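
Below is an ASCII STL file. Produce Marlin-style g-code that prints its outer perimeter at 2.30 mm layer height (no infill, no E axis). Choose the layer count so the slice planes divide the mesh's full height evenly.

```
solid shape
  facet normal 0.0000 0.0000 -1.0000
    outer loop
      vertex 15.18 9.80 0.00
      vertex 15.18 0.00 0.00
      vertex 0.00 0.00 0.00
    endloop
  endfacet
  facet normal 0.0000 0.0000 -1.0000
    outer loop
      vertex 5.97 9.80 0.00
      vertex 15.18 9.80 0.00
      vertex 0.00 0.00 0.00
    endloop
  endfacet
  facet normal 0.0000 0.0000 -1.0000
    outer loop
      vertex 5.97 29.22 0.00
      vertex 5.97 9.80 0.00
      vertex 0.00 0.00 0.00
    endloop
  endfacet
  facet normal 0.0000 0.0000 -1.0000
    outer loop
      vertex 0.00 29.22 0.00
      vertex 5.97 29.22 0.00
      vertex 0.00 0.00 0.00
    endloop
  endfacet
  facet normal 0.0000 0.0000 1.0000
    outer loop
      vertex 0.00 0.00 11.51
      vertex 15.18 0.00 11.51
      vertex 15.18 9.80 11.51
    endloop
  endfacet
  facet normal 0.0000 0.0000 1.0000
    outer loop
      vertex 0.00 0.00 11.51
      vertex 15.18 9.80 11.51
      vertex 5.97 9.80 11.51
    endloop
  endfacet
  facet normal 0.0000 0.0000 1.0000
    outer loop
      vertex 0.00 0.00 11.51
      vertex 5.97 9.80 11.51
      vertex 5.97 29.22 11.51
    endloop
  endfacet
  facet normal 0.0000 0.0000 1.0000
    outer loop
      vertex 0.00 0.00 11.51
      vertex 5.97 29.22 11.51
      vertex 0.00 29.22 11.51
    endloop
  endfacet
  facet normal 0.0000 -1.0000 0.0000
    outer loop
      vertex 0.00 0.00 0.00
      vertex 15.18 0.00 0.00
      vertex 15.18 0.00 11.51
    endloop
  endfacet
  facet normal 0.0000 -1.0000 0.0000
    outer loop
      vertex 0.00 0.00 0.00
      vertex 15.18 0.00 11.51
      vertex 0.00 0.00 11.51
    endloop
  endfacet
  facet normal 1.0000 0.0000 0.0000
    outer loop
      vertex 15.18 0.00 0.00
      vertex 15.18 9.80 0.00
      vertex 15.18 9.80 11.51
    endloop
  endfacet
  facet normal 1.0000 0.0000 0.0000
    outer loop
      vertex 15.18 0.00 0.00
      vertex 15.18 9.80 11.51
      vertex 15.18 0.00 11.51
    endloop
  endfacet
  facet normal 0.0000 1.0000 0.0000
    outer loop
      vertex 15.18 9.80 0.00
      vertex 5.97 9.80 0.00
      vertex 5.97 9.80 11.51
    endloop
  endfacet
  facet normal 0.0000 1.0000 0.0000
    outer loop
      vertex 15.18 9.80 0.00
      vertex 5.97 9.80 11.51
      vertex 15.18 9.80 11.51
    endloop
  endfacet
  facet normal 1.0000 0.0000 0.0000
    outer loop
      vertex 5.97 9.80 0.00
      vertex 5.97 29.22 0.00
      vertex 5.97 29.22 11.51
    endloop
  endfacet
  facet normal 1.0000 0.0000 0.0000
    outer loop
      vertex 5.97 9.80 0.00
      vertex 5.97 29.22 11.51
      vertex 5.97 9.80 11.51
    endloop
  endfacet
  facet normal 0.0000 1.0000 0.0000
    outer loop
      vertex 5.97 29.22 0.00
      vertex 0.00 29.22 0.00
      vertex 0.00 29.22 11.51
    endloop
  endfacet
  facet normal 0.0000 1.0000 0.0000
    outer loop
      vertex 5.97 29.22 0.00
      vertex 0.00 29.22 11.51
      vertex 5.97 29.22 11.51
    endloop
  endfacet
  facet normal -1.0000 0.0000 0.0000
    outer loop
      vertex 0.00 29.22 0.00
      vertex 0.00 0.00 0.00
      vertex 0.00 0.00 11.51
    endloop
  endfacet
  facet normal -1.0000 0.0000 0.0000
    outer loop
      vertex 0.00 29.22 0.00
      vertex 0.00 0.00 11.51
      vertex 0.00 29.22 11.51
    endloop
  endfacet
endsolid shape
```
; perimeter-only toolpath
G21 ; units = mm
G90 ; absolute positioning
G28 ; home
; layer 1
G0 Z2.30
G0 X0.00 Y0.00
G1 X15.18 Y0.00
G1 X15.18 Y9.80
G1 X5.97 Y9.80
G1 X5.97 Y29.22
G1 X0.00 Y29.22
G1 X0.00 Y0.00
; layer 2
G0 Z4.60
G0 X0.00 Y0.00
G1 X15.18 Y0.00
G1 X15.18 Y9.80
G1 X5.97 Y9.80
G1 X5.97 Y29.22
G1 X0.00 Y29.22
G1 X0.00 Y0.00
; layer 3
G0 Z6.91
G0 X0.00 Y0.00
G1 X15.18 Y0.00
G1 X15.18 Y9.80
G1 X5.97 Y9.80
G1 X5.97 Y29.22
G1 X0.00 Y29.22
G1 X0.00 Y0.00
; layer 4
G0 Z9.21
G0 X0.00 Y0.00
G1 X15.18 Y0.00
G1 X15.18 Y9.80
G1 X5.97 Y9.80
G1 X5.97 Y29.22
G1 X0.00 Y29.22
G1 X0.00 Y0.00
; layer 5
G0 Z11.51
G0 X0.00 Y0.00
G1 X15.18 Y0.00
G1 X15.18 Y9.80
G1 X5.97 Y9.80
G1 X5.97 Y29.22
G1 X0.00 Y29.22
G1 X0.00 Y0.00
M2 ; end

The solid is an L-shaped prism: outer 15.2 × 29.2 mm, arm thicknesses ≈ 9.8 mm (horizontal) and 5.97 mm (vertical), extruded 11.5 mm in z. Slicing at Δz = 2.30 mm — 5 equal slices spanning the solid's height, so layer i sits at z = i·h/5 — gives 5 non-empty perimeters. Each is a 6-segment closed polygon; G0 lifts to the layer z and rapids to the start vertex, then G1 traces the edges.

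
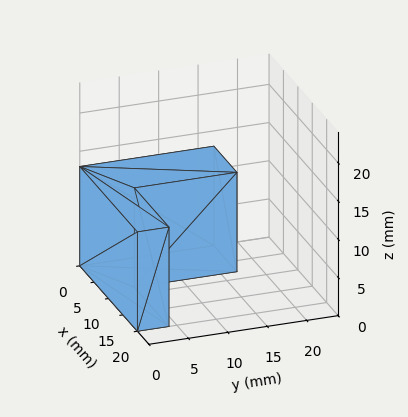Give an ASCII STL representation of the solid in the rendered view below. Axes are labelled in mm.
Reading the render: the shape is an L-shaped prism: outer 20 × 17 mm, arm thicknesses ≈ 4 mm (horizontal) and 8 mm (vertical), extruded 13 mm in z (dimensions read to the nearest mm from the axis ticks). For the STL, each face is triangulated and given an outward normal.

solid part
  facet normal 0.0000 0.0000 -1.0000
    outer loop
      vertex 20.0 4.0 0.0
      vertex 20.0 0.0 0.0
      vertex 0.0 0.0 0.0
    endloop
  endfacet
  facet normal 0.0000 0.0000 -1.0000
    outer loop
      vertex 8.0 4.0 0.0
      vertex 20.0 4.0 0.0
      vertex 0.0 0.0 0.0
    endloop
  endfacet
  facet normal 0.0000 0.0000 -1.0000
    outer loop
      vertex 8.0 17.0 0.0
      vertex 8.0 4.0 0.0
      vertex 0.0 0.0 0.0
    endloop
  endfacet
  facet normal 0.0000 0.0000 -1.0000
    outer loop
      vertex 0.0 17.0 0.0
      vertex 8.0 17.0 0.0
      vertex 0.0 0.0 0.0
    endloop
  endfacet
  facet normal 0.0000 0.0000 1.0000
    outer loop
      vertex 0.0 0.0 13.0
      vertex 20.0 0.0 13.0
      vertex 20.0 4.0 13.0
    endloop
  endfacet
  facet normal 0.0000 0.0000 1.0000
    outer loop
      vertex 0.0 0.0 13.0
      vertex 20.0 4.0 13.0
      vertex 8.0 4.0 13.0
    endloop
  endfacet
  facet normal 0.0000 0.0000 1.0000
    outer loop
      vertex 0.0 0.0 13.0
      vertex 8.0 4.0 13.0
      vertex 8.0 17.0 13.0
    endloop
  endfacet
  facet normal 0.0000 0.0000 1.0000
    outer loop
      vertex 0.0 0.0 13.0
      vertex 8.0 17.0 13.0
      vertex 0.0 17.0 13.0
    endloop
  endfacet
  facet normal 0.0000 -1.0000 0.0000
    outer loop
      vertex 0.0 0.0 0.0
      vertex 20.0 0.0 0.0
      vertex 20.0 0.0 13.0
    endloop
  endfacet
  facet normal 0.0000 -1.0000 0.0000
    outer loop
      vertex 0.0 0.0 0.0
      vertex 20.0 0.0 13.0
      vertex 0.0 0.0 13.0
    endloop
  endfacet
  facet normal 1.0000 0.0000 0.0000
    outer loop
      vertex 20.0 0.0 0.0
      vertex 20.0 4.0 0.0
      vertex 20.0 4.0 13.0
    endloop
  endfacet
  facet normal 1.0000 0.0000 0.0000
    outer loop
      vertex 20.0 0.0 0.0
      vertex 20.0 4.0 13.0
      vertex 20.0 0.0 13.0
    endloop
  endfacet
  facet normal 0.0000 1.0000 0.0000
    outer loop
      vertex 20.0 4.0 0.0
      vertex 8.0 4.0 0.0
      vertex 8.0 4.0 13.0
    endloop
  endfacet
  facet normal 0.0000 1.0000 0.0000
    outer loop
      vertex 20.0 4.0 0.0
      vertex 8.0 4.0 13.0
      vertex 20.0 4.0 13.0
    endloop
  endfacet
  facet normal 1.0000 0.0000 0.0000
    outer loop
      vertex 8.0 4.0 0.0
      vertex 8.0 17.0 0.0
      vertex 8.0 17.0 13.0
    endloop
  endfacet
  facet normal 1.0000 0.0000 0.0000
    outer loop
      vertex 8.0 4.0 0.0
      vertex 8.0 17.0 13.0
      vertex 8.0 4.0 13.0
    endloop
  endfacet
  facet normal 0.0000 1.0000 0.0000
    outer loop
      vertex 8.0 17.0 0.0
      vertex 0.0 17.0 0.0
      vertex 0.0 17.0 13.0
    endloop
  endfacet
  facet normal 0.0000 1.0000 0.0000
    outer loop
      vertex 8.0 17.0 0.0
      vertex 0.0 17.0 13.0
      vertex 8.0 17.0 13.0
    endloop
  endfacet
  facet normal -1.0000 0.0000 0.0000
    outer loop
      vertex 0.0 17.0 0.0
      vertex 0.0 0.0 0.0
      vertex 0.0 0.0 13.0
    endloop
  endfacet
  facet normal -1.0000 0.0000 0.0000
    outer loop
      vertex 0.0 17.0 0.0
      vertex 0.0 0.0 13.0
      vertex 0.0 17.0 13.0
    endloop
  endfacet
endsolid part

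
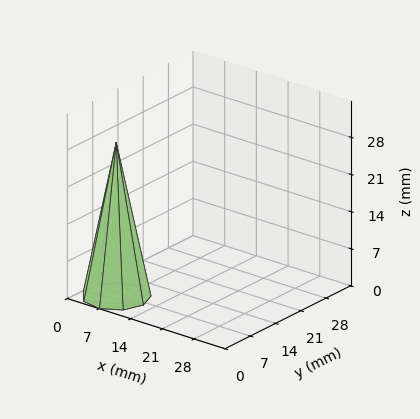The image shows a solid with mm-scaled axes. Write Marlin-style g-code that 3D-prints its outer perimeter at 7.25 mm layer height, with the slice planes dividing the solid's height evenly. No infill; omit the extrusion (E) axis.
Reading the render: the shape is a regular 9-sided pyramid, base circumscribed radius ≈ 6 mm, apex at z ≈ 29 mm (dimensions read to the nearest mm from the axis ticks). For the g-code, the solid's height is divided into equal slices at the stated Δz and each level perimeter traced with G1 moves after a G0 lift.

; perimeter-only toolpath
G21 ; units = mm
G90 ; absolute positioning
G28 ; home
; layer 1
G0 Z7.25
G0 X10.50 Y6.00
G1 X9.45 Y8.89
G1 X6.78 Y10.43
G1 X3.75 Y9.90
G1 X1.77 Y7.54
G1 X1.77 Y4.46
G1 X3.75 Y2.10
G1 X6.78 Y1.57
G1 X9.45 Y3.10
G1 X10.50 Y6.00
; layer 2
G0 Z14.50
G0 X9.00 Y6.00
G1 X8.30 Y7.93
G1 X6.52 Y8.96
G1 X4.50 Y8.60
G1 X3.18 Y7.03
G1 X3.18 Y4.97
G1 X4.50 Y3.40
G1 X6.52 Y3.04
G1 X8.30 Y4.07
G1 X9.00 Y6.00
; layer 3
G0 Z21.75
G0 X7.50 Y6.00
G1 X7.15 Y6.96
G1 X6.26 Y7.48
G1 X5.25 Y7.30
G1 X4.59 Y6.51
G1 X4.59 Y5.49
G1 X5.25 Y4.70
G1 X6.26 Y4.52
G1 X7.15 Y5.04
G1 X7.50 Y6.00
M2 ; end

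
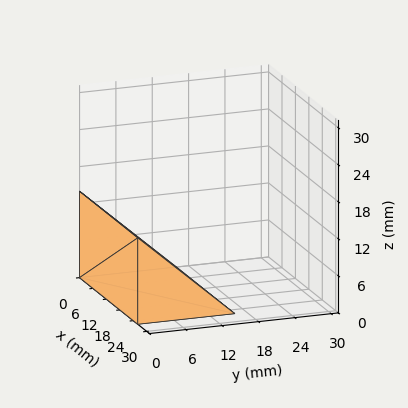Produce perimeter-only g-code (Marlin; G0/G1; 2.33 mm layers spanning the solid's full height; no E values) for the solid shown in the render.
Reading the render: the shape is a wedge (ramp): 26 × 16 mm base, rising to 14 mm along the y=0 edge and sloping linearly to z=0 at y=16 (dimensions read to the nearest mm from the axis ticks). For the g-code, the solid's height is divided into equal slices at the stated Δz and each level perimeter traced with G1 moves after a G0 lift.

; perimeter-only toolpath
G21 ; units = mm
G90 ; absolute positioning
G28 ; home
; layer 1
G0 Z2.33
G0 X0.00 Y0.00
G1 X26.00 Y0.00
G1 X26.00 Y13.33
G1 X0.00 Y13.33
G1 X0.00 Y0.00
; layer 2
G0 Z4.67
G0 X0.00 Y0.00
G1 X26.00 Y0.00
G1 X26.00 Y10.67
G1 X0.00 Y10.67
G1 X0.00 Y0.00
; layer 3
G0 Z7.00
G0 X0.00 Y0.00
G1 X26.00 Y0.00
G1 X26.00 Y8.00
G1 X0.00 Y8.00
G1 X0.00 Y0.00
; layer 4
G0 Z9.33
G0 X0.00 Y0.00
G1 X26.00 Y0.00
G1 X26.00 Y5.33
G1 X0.00 Y5.33
G1 X0.00 Y0.00
; layer 5
G0 Z11.67
G0 X0.00 Y0.00
G1 X26.00 Y0.00
G1 X26.00 Y2.67
G1 X0.00 Y2.67
G1 X0.00 Y0.00
M2 ; end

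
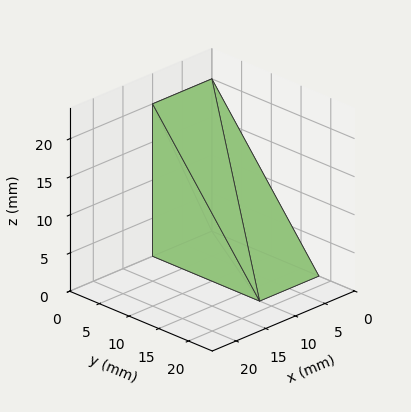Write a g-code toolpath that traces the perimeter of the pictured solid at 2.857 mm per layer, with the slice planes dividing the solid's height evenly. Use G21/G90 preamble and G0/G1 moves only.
Reading the render: the shape is a wedge (ramp): 10 × 18 mm base, rising to 20 mm along the y=0 edge and sloping linearly to z=0 at y=18 (dimensions read to the nearest mm from the axis ticks). For the g-code, the solid's height is divided into equal slices at the stated Δz and each level perimeter traced with G1 moves after a G0 lift.

; perimeter-only toolpath
G21 ; units = mm
G90 ; absolute positioning
G28 ; home
; layer 1
G0 Z2.857
G0 X0.000 Y0.000
G1 X10.000 Y0.000
G1 X10.000 Y15.429
G1 X0.000 Y15.429
G1 X0.000 Y0.000
; layer 2
G0 Z5.714
G0 X0.000 Y0.000
G1 X10.000 Y0.000
G1 X10.000 Y12.857
G1 X0.000 Y12.857
G1 X0.000 Y0.000
; layer 3
G0 Z8.571
G0 X0.000 Y0.000
G1 X10.000 Y0.000
G1 X10.000 Y10.286
G1 X0.000 Y10.286
G1 X0.000 Y0.000
; layer 4
G0 Z11.429
G0 X0.000 Y0.000
G1 X10.000 Y0.000
G1 X10.000 Y7.714
G1 X0.000 Y7.714
G1 X0.000 Y0.000
; layer 5
G0 Z14.286
G0 X0.000 Y0.000
G1 X10.000 Y0.000
G1 X10.000 Y5.143
G1 X0.000 Y5.143
G1 X0.000 Y0.000
; layer 6
G0 Z17.143
G0 X0.000 Y0.000
G1 X10.000 Y0.000
G1 X10.000 Y2.571
G1 X0.000 Y2.571
G1 X0.000 Y0.000
M2 ; end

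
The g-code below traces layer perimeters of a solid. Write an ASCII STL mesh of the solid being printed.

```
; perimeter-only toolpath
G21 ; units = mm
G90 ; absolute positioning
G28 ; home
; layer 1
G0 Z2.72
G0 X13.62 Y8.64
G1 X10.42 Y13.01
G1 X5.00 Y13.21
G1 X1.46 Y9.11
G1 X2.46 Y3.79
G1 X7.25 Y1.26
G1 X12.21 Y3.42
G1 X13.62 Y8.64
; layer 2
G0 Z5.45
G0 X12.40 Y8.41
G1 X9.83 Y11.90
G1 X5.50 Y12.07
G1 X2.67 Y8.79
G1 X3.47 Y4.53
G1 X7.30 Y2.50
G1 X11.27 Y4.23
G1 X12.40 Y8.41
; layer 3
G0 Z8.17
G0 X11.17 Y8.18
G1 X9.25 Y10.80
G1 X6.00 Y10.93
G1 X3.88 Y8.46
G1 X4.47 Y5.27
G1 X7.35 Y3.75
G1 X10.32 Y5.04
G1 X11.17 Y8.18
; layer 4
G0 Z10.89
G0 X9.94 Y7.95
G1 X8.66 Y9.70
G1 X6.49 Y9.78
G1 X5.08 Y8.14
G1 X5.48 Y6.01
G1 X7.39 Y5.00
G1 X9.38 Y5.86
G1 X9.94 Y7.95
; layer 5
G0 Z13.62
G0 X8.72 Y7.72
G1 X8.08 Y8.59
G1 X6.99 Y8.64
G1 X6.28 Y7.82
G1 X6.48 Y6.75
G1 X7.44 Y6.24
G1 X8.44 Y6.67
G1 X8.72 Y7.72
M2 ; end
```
solid part
  facet normal 0.0000 0.0000 -1.0000
    outer loop
      vertex 4.50 14.36 0.00
      vertex 11.00 14.11 0.00
      vertex 14.85 8.87 0.00
    endloop
  endfacet
  facet normal 0.0000 0.0000 -1.0000
    outer loop
      vertex 0.26 9.44 0.00
      vertex 4.50 14.36 0.00
      vertex 14.85 8.87 0.00
    endloop
  endfacet
  facet normal 0.0000 0.0000 -1.0000
    outer loop
      vertex 1.46 3.05 0.00
      vertex 0.26 9.44 0.00
      vertex 14.85 8.87 0.00
    endloop
  endfacet
  facet normal 0.0000 0.0000 -1.0000
    outer loop
      vertex 7.20 0.01 0.00
      vertex 1.46 3.05 0.00
      vertex 14.85 8.87 0.00
    endloop
  endfacet
  facet normal 0.0000 0.0000 -1.0000
    outer loop
      vertex 13.16 2.60 0.00
      vertex 7.20 0.01 0.00
      vertex 14.85 8.87 0.00
    endloop
  endfacet
  facet normal 0.7448 0.5473 0.3817
    outer loop
      vertex 14.85 8.87 0.00
      vertex 11.00 14.11 0.00
      vertex 7.49 7.49 16.34
    endloop
  endfacet
  facet normal 0.0355 0.9236 0.3818
    outer loop
      vertex 11.00 14.11 0.00
      vertex 4.50 14.36 0.00
      vertex 7.49 7.49 16.34
    endloop
  endfacet
  facet normal -0.7001 0.6034 0.3818
    outer loop
      vertex 4.50 14.36 0.00
      vertex 0.26 9.44 0.00
      vertex 7.49 7.49 16.34
    endloop
  endfacet
  facet normal -0.9084 -0.1706 0.3816
    outer loop
      vertex 0.26 9.44 0.00
      vertex 1.46 3.05 0.00
      vertex 7.49 7.49 16.34
    endloop
  endfacet
  facet normal -0.4326 -0.8168 0.3816
    outer loop
      vertex 1.46 3.05 0.00
      vertex 7.20 0.01 0.00
      vertex 7.49 7.49 16.34
    endloop
  endfacet
  facet normal 0.3684 -0.8478 0.3815
    outer loop
      vertex 7.20 0.01 0.00
      vertex 13.16 2.60 0.00
      vertex 7.49 7.49 16.34
    endloop
  endfacet
  facet normal 0.8924 -0.2405 0.3817
    outer loop
      vertex 13.16 2.60 0.00
      vertex 14.85 8.87 0.00
      vertex 7.49 7.49 16.34
    endloop
  endfacet
endsolid part

The G0 Z moves step by Δz≈2.72 mm. The G1 loops shrink linearly with z, so the solid tapers from its base footprint up to z≈16.3. Closing with a flat bottom cap and the tapered top and triangulating gives 12 facets — a regular 7-sided pyramid, base circumscribed radius ≈ 7.49 mm, apex at z ≈ 16.3 mm.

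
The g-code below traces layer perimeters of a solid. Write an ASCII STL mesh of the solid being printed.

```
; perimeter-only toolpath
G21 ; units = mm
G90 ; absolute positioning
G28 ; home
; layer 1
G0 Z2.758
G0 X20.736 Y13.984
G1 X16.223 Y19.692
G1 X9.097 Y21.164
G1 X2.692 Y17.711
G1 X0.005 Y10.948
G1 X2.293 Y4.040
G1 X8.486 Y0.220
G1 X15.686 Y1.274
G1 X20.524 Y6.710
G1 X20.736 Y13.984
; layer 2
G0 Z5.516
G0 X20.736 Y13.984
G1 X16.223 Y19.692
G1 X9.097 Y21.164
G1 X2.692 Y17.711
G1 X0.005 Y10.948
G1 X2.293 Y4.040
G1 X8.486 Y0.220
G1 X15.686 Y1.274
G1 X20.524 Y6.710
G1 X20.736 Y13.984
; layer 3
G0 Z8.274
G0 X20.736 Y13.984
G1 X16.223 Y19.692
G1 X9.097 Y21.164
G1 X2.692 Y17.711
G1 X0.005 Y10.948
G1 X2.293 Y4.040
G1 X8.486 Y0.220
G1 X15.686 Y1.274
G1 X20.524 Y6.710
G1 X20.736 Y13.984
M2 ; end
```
solid part
  facet normal 0.0000 0.0000 -1.0000
    outer loop
      vertex 9.097 21.164 0.000
      vertex 16.223 19.692 0.000
      vertex 20.736 13.984 0.000
    endloop
  endfacet
  facet normal 0.0000 0.0000 -1.0000
    outer loop
      vertex 2.692 17.711 0.000
      vertex 9.097 21.164 0.000
      vertex 20.736 13.984 0.000
    endloop
  endfacet
  facet normal 0.0000 0.0000 -1.0000
    outer loop
      vertex 0.005 10.948 0.000
      vertex 2.692 17.711 0.000
      vertex 20.736 13.984 0.000
    endloop
  endfacet
  facet normal 0.0000 0.0000 -1.0000
    outer loop
      vertex 2.293 4.040 0.000
      vertex 0.005 10.948 0.000
      vertex 20.736 13.984 0.000
    endloop
  endfacet
  facet normal 0.0000 0.0000 -1.0000
    outer loop
      vertex 8.486 0.220 0.000
      vertex 2.293 4.040 0.000
      vertex 20.736 13.984 0.000
    endloop
  endfacet
  facet normal 0.0000 0.0000 -1.0000
    outer loop
      vertex 15.686 1.274 0.000
      vertex 8.486 0.220 0.000
      vertex 20.736 13.984 0.000
    endloop
  endfacet
  facet normal 0.0000 0.0000 -1.0000
    outer loop
      vertex 20.524 6.710 0.000
      vertex 15.686 1.274 0.000
      vertex 20.736 13.984 0.000
    endloop
  endfacet
  facet normal 0.0000 0.0000 1.0000
    outer loop
      vertex 20.736 13.984 8.274
      vertex 16.223 19.692 8.274
      vertex 9.097 21.164 8.274
    endloop
  endfacet
  facet normal 0.0000 0.0000 1.0000
    outer loop
      vertex 20.736 13.984 8.274
      vertex 9.097 21.164 8.274
      vertex 2.692 17.711 8.274
    endloop
  endfacet
  facet normal 0.0000 0.0000 1.0000
    outer loop
      vertex 20.736 13.984 8.274
      vertex 2.692 17.711 8.274
      vertex 0.005 10.948 8.274
    endloop
  endfacet
  facet normal 0.0000 0.0000 1.0000
    outer loop
      vertex 20.736 13.984 8.274
      vertex 0.005 10.948 8.274
      vertex 2.293 4.040 8.274
    endloop
  endfacet
  facet normal 0.0000 0.0000 1.0000
    outer loop
      vertex 20.736 13.984 8.274
      vertex 2.293 4.040 8.274
      vertex 8.486 0.220 8.274
    endloop
  endfacet
  facet normal 0.0000 0.0000 1.0000
    outer loop
      vertex 20.736 13.984 8.274
      vertex 8.486 0.220 8.274
      vertex 15.686 1.274 8.274
    endloop
  endfacet
  facet normal 0.0000 0.0000 1.0000
    outer loop
      vertex 20.736 13.984 8.274
      vertex 15.686 1.274 8.274
      vertex 20.524 6.710 8.274
    endloop
  endfacet
  facet normal 0.7844 0.6202 0.0000
    outer loop
      vertex 20.736 13.984 0.000
      vertex 16.223 19.692 0.000
      vertex 16.223 19.692 8.274
    endloop
  endfacet
  facet normal 0.7844 0.6202 0.0000
    outer loop
      vertex 20.736 13.984 0.000
      vertex 16.223 19.692 8.274
      vertex 20.736 13.984 8.274
    endloop
  endfacet
  facet normal 0.2023 0.9793 0.0000
    outer loop
      vertex 16.223 19.692 0.000
      vertex 9.097 21.164 0.000
      vertex 9.097 21.164 8.274
    endloop
  endfacet
  facet normal 0.2023 0.9793 0.0000
    outer loop
      vertex 16.223 19.692 0.000
      vertex 9.097 21.164 8.274
      vertex 16.223 19.692 8.274
    endloop
  endfacet
  facet normal -0.4745 0.8802 0.0000
    outer loop
      vertex 9.097 21.164 0.000
      vertex 2.692 17.711 0.000
      vertex 2.692 17.711 8.274
    endloop
  endfacet
  facet normal -0.4745 0.8802 0.0000
    outer loop
      vertex 9.097 21.164 0.000
      vertex 2.692 17.711 8.274
      vertex 9.097 21.164 8.274
    endloop
  endfacet
  facet normal -0.9293 0.3692 0.0000
    outer loop
      vertex 2.692 17.711 0.000
      vertex 0.005 10.948 0.000
      vertex 0.005 10.948 8.274
    endloop
  endfacet
  facet normal -0.9293 0.3692 0.0000
    outer loop
      vertex 2.692 17.711 0.000
      vertex 0.005 10.948 8.274
      vertex 2.692 17.711 8.274
    endloop
  endfacet
  facet normal -0.9493 -0.3144 0.0000
    outer loop
      vertex 0.005 10.948 0.000
      vertex 2.293 4.040 0.000
      vertex 2.293 4.040 8.274
    endloop
  endfacet
  facet normal -0.9493 -0.3144 0.0000
    outer loop
      vertex 0.005 10.948 0.000
      vertex 2.293 4.040 8.274
      vertex 0.005 10.948 8.274
    endloop
  endfacet
  facet normal -0.5250 -0.8511 0.0000
    outer loop
      vertex 2.293 4.040 0.000
      vertex 8.486 0.220 0.000
      vertex 8.486 0.220 8.274
    endloop
  endfacet
  facet normal -0.5250 -0.8511 0.0000
    outer loop
      vertex 2.293 4.040 0.000
      vertex 8.486 0.220 8.274
      vertex 2.293 4.040 8.274
    endloop
  endfacet
  facet normal 0.1448 -0.9895 0.0000
    outer loop
      vertex 8.486 0.220 0.000
      vertex 15.686 1.274 0.000
      vertex 15.686 1.274 8.274
    endloop
  endfacet
  facet normal 0.1448 -0.9895 0.0000
    outer loop
      vertex 8.486 0.220 0.000
      vertex 15.686 1.274 8.274
      vertex 8.486 0.220 8.274
    endloop
  endfacet
  facet normal 0.7470 -0.6648 0.0000
    outer loop
      vertex 15.686 1.274 0.000
      vertex 20.524 6.710 0.000
      vertex 20.524 6.710 8.274
    endloop
  endfacet
  facet normal 0.7470 -0.6648 0.0000
    outer loop
      vertex 15.686 1.274 0.000
      vertex 20.524 6.710 8.274
      vertex 15.686 1.274 8.274
    endloop
  endfacet
  facet normal 0.9996 -0.0291 0.0000
    outer loop
      vertex 20.524 6.710 0.000
      vertex 20.736 13.984 0.000
      vertex 20.736 13.984 8.274
    endloop
  endfacet
  facet normal 0.9996 -0.0291 0.0000
    outer loop
      vertex 20.524 6.710 0.000
      vertex 20.736 13.984 8.274
      vertex 20.524 6.710 8.274
    endloop
  endfacet
endsolid part

The G0 Z moves step by Δz≈2.758 mm. Every layer's G1 loop is the same polygon, so the solid is a straight extrusion of it from z=0 to z≈8.27. Closing with flat bottom and top caps and triangulating gives 32 facets — a regular 9-sided prism (a cylinder approximated with 9 flat sides), circumscribed radius ≈ 10.6 mm, height ≈ 8.27 mm.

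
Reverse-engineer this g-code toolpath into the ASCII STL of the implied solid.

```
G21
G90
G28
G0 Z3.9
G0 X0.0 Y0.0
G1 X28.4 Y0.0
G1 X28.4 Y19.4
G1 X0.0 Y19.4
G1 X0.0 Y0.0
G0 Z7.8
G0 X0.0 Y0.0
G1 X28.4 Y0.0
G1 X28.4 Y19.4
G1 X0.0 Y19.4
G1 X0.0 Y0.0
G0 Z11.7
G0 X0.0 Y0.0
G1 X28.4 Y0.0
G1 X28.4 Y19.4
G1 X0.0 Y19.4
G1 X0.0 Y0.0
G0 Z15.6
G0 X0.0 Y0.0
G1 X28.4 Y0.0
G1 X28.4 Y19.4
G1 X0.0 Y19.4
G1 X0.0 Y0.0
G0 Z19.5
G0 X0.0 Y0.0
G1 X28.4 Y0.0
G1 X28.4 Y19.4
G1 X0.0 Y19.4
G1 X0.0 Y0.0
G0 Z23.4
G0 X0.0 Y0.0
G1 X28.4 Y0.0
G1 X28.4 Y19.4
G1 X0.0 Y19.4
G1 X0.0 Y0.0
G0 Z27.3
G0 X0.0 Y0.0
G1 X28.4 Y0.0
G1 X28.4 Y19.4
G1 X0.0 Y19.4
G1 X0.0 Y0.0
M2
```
solid part
  facet normal 0.0000 0.0000 -1.0000
    outer loop
      vertex 28.4 19.4 0.0
      vertex 28.4 0.0 0.0
      vertex 0.0 0.0 0.0
    endloop
  endfacet
  facet normal 0.0000 0.0000 -1.0000
    outer loop
      vertex 0.0 19.4 0.0
      vertex 28.4 19.4 0.0
      vertex 0.0 0.0 0.0
    endloop
  endfacet
  facet normal 0.0000 0.0000 1.0000
    outer loop
      vertex 0.0 0.0 27.3
      vertex 28.4 0.0 27.3
      vertex 28.4 19.4 27.3
    endloop
  endfacet
  facet normal 0.0000 0.0000 1.0000
    outer loop
      vertex 0.0 0.0 27.3
      vertex 28.4 19.4 27.3
      vertex 0.0 19.4 27.3
    endloop
  endfacet
  facet normal 0.0000 -1.0000 0.0000
    outer loop
      vertex 0.0 0.0 0.0
      vertex 28.4 0.0 0.0
      vertex 28.4 0.0 27.3
    endloop
  endfacet
  facet normal 0.0000 -1.0000 0.0000
    outer loop
      vertex 0.0 0.0 0.0
      vertex 28.4 0.0 27.3
      vertex 0.0 0.0 27.3
    endloop
  endfacet
  facet normal 0.0000 1.0000 0.0000
    outer loop
      vertex 28.4 19.4 27.3
      vertex 28.4 19.4 0.0
      vertex 0.0 19.4 0.0
    endloop
  endfacet
  facet normal 0.0000 1.0000 0.0000
    outer loop
      vertex 0.0 19.4 27.3
      vertex 28.4 19.4 27.3
      vertex 0.0 19.4 0.0
    endloop
  endfacet
  facet normal -1.0000 0.0000 0.0000
    outer loop
      vertex 0.0 19.4 27.3
      vertex 0.0 19.4 0.0
      vertex 0.0 0.0 0.0
    endloop
  endfacet
  facet normal -1.0000 0.0000 0.0000
    outer loop
      vertex 0.0 0.0 27.3
      vertex 0.0 19.4 27.3
      vertex 0.0 0.0 0.0
    endloop
  endfacet
  facet normal 1.0000 0.0000 0.0000
    outer loop
      vertex 28.4 0.0 0.0
      vertex 28.4 19.4 0.0
      vertex 28.4 19.4 27.3
    endloop
  endfacet
  facet normal 1.0000 0.0000 0.0000
    outer loop
      vertex 28.4 0.0 0.0
      vertex 28.4 19.4 27.3
      vertex 28.4 0.0 27.3
    endloop
  endfacet
endsolid part

The G0 Z moves step by Δz≈3.9 mm. Every layer's G1 loop is the same polygon, so the solid is a straight extrusion of it from z=0 to z≈27.3. Closing with flat bottom and top caps and triangulating gives 12 facets — a rectangular box, roughly 28.4 × 19.4 mm footprint and 27.3 mm tall.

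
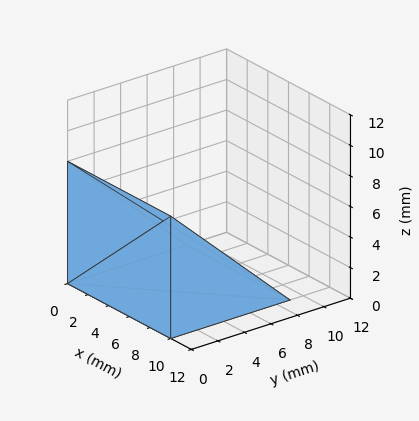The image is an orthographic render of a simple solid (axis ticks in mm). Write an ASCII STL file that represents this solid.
Reading the render: the shape is a wedge (ramp): 10 × 9 mm base, rising to 8 mm along the y=0 edge and sloping linearly to z=0 at y=9 (dimensions read to the nearest mm from the axis ticks). For the STL, each face is triangulated and given an outward normal.

solid part
  facet normal 0.0000 0.0000 -1.0000
    outer loop
      vertex 10.0 9.0 0.0
      vertex 10.0 0.0 0.0
      vertex 0.0 0.0 0.0
    endloop
  endfacet
  facet normal 0.0000 0.0000 -1.0000
    outer loop
      vertex 0.0 9.0 0.0
      vertex 10.0 9.0 0.0
      vertex 0.0 0.0 0.0
    endloop
  endfacet
  facet normal 0.0000 -1.0000 0.0000
    outer loop
      vertex 0.0 0.0 0.0
      vertex 10.0 0.0 0.0
      vertex 10.0 0.0 8.0
    endloop
  endfacet
  facet normal 0.0000 -1.0000 0.0000
    outer loop
      vertex 0.0 0.0 0.0
      vertex 10.0 0.0 8.0
      vertex 0.0 0.0 8.0
    endloop
  endfacet
  facet normal 0.0000 0.6644 0.7474
    outer loop
      vertex 0.0 0.0 8.0
      vertex 10.0 0.0 8.0
      vertex 10.0 9.0 0.0
    endloop
  endfacet
  facet normal 0.0000 0.6644 0.7474
    outer loop
      vertex 0.0 0.0 8.0
      vertex 10.0 9.0 0.0
      vertex 0.0 9.0 0.0
    endloop
  endfacet
  facet normal -1.0000 0.0000 0.0000
    outer loop
      vertex 0.0 0.0 8.0
      vertex 0.0 9.0 0.0
      vertex 0.0 0.0 0.0
    endloop
  endfacet
  facet normal 1.0000 0.0000 0.0000
    outer loop
      vertex 10.0 0.0 0.0
      vertex 10.0 9.0 0.0
      vertex 10.0 0.0 8.0
    endloop
  endfacet
endsolid part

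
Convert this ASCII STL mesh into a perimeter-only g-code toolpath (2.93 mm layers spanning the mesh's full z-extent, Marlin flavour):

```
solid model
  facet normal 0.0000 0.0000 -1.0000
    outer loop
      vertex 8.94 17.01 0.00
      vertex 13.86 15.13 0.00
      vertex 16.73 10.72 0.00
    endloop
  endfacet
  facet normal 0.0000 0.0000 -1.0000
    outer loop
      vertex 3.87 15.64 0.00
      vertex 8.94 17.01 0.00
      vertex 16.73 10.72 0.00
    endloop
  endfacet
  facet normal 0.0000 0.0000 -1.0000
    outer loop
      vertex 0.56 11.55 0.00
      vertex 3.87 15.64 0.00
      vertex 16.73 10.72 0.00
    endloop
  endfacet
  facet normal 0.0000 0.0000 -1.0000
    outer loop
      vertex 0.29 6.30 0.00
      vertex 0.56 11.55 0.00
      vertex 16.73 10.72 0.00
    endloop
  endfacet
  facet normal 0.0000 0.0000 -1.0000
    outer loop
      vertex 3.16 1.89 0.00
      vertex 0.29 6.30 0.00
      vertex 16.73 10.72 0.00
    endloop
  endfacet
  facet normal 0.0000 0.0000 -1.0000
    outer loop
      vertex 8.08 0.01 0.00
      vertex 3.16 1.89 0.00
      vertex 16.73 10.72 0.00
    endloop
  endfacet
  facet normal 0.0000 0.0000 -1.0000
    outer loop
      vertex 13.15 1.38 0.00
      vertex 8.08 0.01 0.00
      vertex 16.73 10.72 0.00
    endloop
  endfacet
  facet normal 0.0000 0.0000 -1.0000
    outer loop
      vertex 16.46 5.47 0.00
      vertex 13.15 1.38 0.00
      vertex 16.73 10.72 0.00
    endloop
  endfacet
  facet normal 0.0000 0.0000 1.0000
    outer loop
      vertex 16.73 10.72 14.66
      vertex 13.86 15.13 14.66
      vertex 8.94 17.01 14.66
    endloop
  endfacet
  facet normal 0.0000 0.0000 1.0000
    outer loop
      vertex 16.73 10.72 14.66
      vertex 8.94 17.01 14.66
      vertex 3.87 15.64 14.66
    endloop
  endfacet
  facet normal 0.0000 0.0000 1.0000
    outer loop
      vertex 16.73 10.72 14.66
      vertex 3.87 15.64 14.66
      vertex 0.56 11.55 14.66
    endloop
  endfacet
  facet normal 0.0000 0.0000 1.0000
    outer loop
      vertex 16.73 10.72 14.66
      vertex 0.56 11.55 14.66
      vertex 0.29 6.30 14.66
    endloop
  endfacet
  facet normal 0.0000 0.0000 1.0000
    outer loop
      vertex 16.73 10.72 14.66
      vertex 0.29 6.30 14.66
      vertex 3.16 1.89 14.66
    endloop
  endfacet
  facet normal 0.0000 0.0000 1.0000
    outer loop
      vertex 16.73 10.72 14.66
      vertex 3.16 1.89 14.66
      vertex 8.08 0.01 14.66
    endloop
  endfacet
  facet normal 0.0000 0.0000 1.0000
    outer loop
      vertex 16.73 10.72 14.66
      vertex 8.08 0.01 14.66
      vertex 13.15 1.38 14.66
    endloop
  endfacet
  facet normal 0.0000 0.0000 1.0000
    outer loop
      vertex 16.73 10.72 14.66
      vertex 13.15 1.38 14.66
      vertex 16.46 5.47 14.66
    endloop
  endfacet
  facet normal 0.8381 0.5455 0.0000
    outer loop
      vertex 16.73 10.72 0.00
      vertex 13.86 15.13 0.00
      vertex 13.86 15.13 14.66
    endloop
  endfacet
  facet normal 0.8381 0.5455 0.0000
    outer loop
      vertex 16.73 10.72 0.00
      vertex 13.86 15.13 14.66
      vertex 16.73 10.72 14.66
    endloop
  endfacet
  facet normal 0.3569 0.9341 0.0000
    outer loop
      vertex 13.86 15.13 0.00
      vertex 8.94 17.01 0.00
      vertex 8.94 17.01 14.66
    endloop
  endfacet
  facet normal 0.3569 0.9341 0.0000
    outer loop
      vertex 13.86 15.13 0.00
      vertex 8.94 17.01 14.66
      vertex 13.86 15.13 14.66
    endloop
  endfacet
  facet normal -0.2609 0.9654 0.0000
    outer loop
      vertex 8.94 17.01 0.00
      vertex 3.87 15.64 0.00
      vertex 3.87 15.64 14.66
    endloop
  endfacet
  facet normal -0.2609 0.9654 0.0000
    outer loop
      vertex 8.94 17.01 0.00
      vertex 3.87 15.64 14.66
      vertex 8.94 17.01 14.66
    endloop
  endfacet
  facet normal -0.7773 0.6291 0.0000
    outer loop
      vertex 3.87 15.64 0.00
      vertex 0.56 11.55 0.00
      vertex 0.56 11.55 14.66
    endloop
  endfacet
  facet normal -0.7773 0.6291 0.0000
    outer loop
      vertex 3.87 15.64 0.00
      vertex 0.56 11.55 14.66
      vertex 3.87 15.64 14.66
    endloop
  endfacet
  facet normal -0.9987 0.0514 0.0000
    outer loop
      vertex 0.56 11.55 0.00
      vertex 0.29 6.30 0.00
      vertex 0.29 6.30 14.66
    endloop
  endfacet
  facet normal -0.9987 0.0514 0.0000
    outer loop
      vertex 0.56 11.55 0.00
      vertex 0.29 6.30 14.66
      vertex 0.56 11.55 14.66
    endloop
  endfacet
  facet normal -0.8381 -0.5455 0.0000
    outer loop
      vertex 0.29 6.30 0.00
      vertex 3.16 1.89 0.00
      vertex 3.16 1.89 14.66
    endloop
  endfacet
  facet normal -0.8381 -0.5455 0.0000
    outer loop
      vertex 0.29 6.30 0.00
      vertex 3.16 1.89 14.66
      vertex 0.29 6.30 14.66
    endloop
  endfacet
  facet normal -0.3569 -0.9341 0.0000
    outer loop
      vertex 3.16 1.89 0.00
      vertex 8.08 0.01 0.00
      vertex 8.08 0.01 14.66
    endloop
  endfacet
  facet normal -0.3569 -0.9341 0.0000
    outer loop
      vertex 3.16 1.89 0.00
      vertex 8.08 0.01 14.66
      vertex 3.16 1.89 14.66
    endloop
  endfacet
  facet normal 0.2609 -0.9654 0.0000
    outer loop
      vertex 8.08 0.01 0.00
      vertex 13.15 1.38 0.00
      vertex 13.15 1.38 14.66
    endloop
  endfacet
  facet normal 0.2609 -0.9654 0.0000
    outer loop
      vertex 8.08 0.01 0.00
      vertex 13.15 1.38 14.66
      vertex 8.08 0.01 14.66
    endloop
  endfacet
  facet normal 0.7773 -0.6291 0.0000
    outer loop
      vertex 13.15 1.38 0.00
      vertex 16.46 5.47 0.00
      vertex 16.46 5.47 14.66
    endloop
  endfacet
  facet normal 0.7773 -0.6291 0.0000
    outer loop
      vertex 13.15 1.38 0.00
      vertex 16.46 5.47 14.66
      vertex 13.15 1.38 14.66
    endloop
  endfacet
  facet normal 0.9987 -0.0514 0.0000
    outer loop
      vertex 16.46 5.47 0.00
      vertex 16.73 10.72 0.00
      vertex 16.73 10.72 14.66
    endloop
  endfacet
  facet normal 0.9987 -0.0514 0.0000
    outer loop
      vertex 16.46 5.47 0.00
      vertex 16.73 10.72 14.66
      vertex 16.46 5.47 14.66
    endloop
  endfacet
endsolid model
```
; perimeter-only toolpath
G21 ; units = mm
G90 ; absolute positioning
G28 ; home
; layer 1
G0 Z2.93
G0 X16.73 Y10.72
G1 X13.86 Y15.13
G1 X8.94 Y17.01
G1 X3.87 Y15.64
G1 X0.56 Y11.55
G1 X0.29 Y6.30
G1 X3.16 Y1.89
G1 X8.08 Y0.01
G1 X13.15 Y1.38
G1 X16.46 Y5.47
G1 X16.73 Y10.72
; layer 2
G0 Z5.86
G0 X16.73 Y10.72
G1 X13.86 Y15.13
G1 X8.94 Y17.01
G1 X3.87 Y15.64
G1 X0.56 Y11.55
G1 X0.29 Y6.30
G1 X3.16 Y1.89
G1 X8.08 Y0.01
G1 X13.15 Y1.38
G1 X16.46 Y5.47
G1 X16.73 Y10.72
; layer 3
G0 Z8.80
G0 X16.73 Y10.72
G1 X13.86 Y15.13
G1 X8.94 Y17.01
G1 X3.87 Y15.64
G1 X0.56 Y11.55
G1 X0.29 Y6.30
G1 X3.16 Y1.89
G1 X8.08 Y0.01
G1 X13.15 Y1.38
G1 X16.46 Y5.47
G1 X16.73 Y10.72
; layer 4
G0 Z11.73
G0 X16.73 Y10.72
G1 X13.86 Y15.13
G1 X8.94 Y17.01
G1 X3.87 Y15.64
G1 X0.56 Y11.55
G1 X0.29 Y6.30
G1 X3.16 Y1.89
G1 X8.08 Y0.01
G1 X13.15 Y1.38
G1 X16.46 Y5.47
G1 X16.73 Y10.72
; layer 5
G0 Z14.66
G0 X16.73 Y10.72
G1 X13.86 Y15.13
G1 X8.94 Y17.01
G1 X3.87 Y15.64
G1 X0.56 Y11.55
G1 X0.29 Y6.30
G1 X3.16 Y1.89
G1 X8.08 Y0.01
G1 X13.15 Y1.38
G1 X16.46 Y5.47
G1 X16.73 Y10.72
M2 ; end

The solid is a regular 10-sided prism (a cylinder approximated with 10 flat sides), circumscribed radius ≈ 8.51 mm, height ≈ 14.7 mm. Slicing at Δz = 2.93 mm — 5 equal slices spanning the solid's height, so layer i sits at z = i·h/5 — gives 5 non-empty perimeters. Each is a 10-segment closed polygon; G0 lifts to the layer z and rapids to the start vertex, then G1 traces the edges.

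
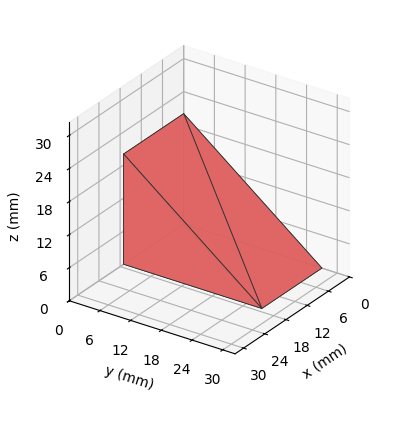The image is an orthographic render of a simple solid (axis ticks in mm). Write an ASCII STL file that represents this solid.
Reading the render: the shape is a wedge (ramp): 17 × 27 mm base, rising to 20 mm along the y=0 edge and sloping linearly to z=0 at y=27 (dimensions read to the nearest mm from the axis ticks). For the STL, each face is triangulated and given an outward normal.

solid part
  facet normal 0.0000 0.0000 -1.0000
    outer loop
      vertex 17.00 27.00 0.00
      vertex 17.00 0.00 0.00
      vertex 0.00 0.00 0.00
    endloop
  endfacet
  facet normal 0.0000 0.0000 -1.0000
    outer loop
      vertex 0.00 27.00 0.00
      vertex 17.00 27.00 0.00
      vertex 0.00 0.00 0.00
    endloop
  endfacet
  facet normal 0.0000 -1.0000 0.0000
    outer loop
      vertex 0.00 0.00 0.00
      vertex 17.00 0.00 0.00
      vertex 17.00 0.00 20.00
    endloop
  endfacet
  facet normal 0.0000 -1.0000 0.0000
    outer loop
      vertex 0.00 0.00 0.00
      vertex 17.00 0.00 20.00
      vertex 0.00 0.00 20.00
    endloop
  endfacet
  facet normal 0.0000 0.5952 0.8036
    outer loop
      vertex 0.00 0.00 20.00
      vertex 17.00 0.00 20.00
      vertex 17.00 27.00 0.00
    endloop
  endfacet
  facet normal 0.0000 0.5952 0.8036
    outer loop
      vertex 0.00 0.00 20.00
      vertex 17.00 27.00 0.00
      vertex 0.00 27.00 0.00
    endloop
  endfacet
  facet normal -1.0000 0.0000 0.0000
    outer loop
      vertex 0.00 0.00 20.00
      vertex 0.00 27.00 0.00
      vertex 0.00 0.00 0.00
    endloop
  endfacet
  facet normal 1.0000 0.0000 0.0000
    outer loop
      vertex 17.00 0.00 0.00
      vertex 17.00 27.00 0.00
      vertex 17.00 0.00 20.00
    endloop
  endfacet
endsolid part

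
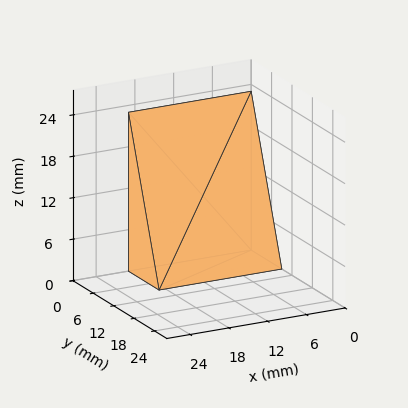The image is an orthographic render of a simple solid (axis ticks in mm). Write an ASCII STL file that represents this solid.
Reading the render: the shape is a wedge (ramp): 19 × 9 mm base, rising to 23 mm along the y=0 edge and sloping linearly to z=0 at y=9 (dimensions read to the nearest mm from the axis ticks). For the STL, each face is triangulated and given an outward normal.

solid part
  facet normal 0.0000 0.0000 -1.0000
    outer loop
      vertex 19.0 9.0 0.0
      vertex 19.0 0.0 0.0
      vertex 0.0 0.0 0.0
    endloop
  endfacet
  facet normal 0.0000 0.0000 -1.0000
    outer loop
      vertex 0.0 9.0 0.0
      vertex 19.0 9.0 0.0
      vertex 0.0 0.0 0.0
    endloop
  endfacet
  facet normal 0.0000 -1.0000 0.0000
    outer loop
      vertex 0.0 0.0 0.0
      vertex 19.0 0.0 0.0
      vertex 19.0 0.0 23.0
    endloop
  endfacet
  facet normal 0.0000 -1.0000 0.0000
    outer loop
      vertex 0.0 0.0 0.0
      vertex 19.0 0.0 23.0
      vertex 0.0 0.0 23.0
    endloop
  endfacet
  facet normal 0.0000 0.9312 0.3644
    outer loop
      vertex 0.0 0.0 23.0
      vertex 19.0 0.0 23.0
      vertex 19.0 9.0 0.0
    endloop
  endfacet
  facet normal 0.0000 0.9312 0.3644
    outer loop
      vertex 0.0 0.0 23.0
      vertex 19.0 9.0 0.0
      vertex 0.0 9.0 0.0
    endloop
  endfacet
  facet normal -1.0000 0.0000 0.0000
    outer loop
      vertex 0.0 0.0 23.0
      vertex 0.0 9.0 0.0
      vertex 0.0 0.0 0.0
    endloop
  endfacet
  facet normal 1.0000 0.0000 0.0000
    outer loop
      vertex 19.0 0.0 0.0
      vertex 19.0 9.0 0.0
      vertex 19.0 0.0 23.0
    endloop
  endfacet
endsolid part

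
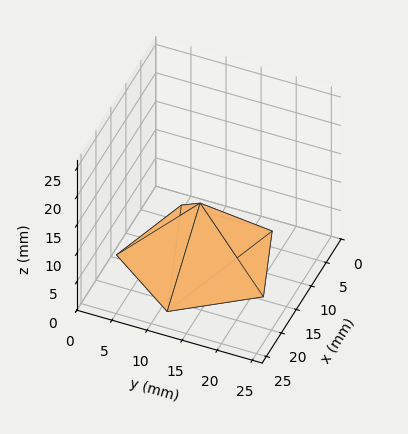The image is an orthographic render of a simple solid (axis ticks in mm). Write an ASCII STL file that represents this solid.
Reading the render: the shape is a regular 5-sided pyramid, base circumscribed radius ≈ 11 mm, apex at z ≈ 10 mm (dimensions read to the nearest mm from the axis ticks). For the STL, each face is triangulated and given an outward normal.

solid part
  facet normal 0.0000 0.0000 -1.0000
    outer loop
      vertex 2.101 17.466 0.000
      vertex 14.399 21.462 0.000
      vertex 22.000 11.000 0.000
    endloop
  endfacet
  facet normal 0.0000 0.0000 -1.0000
    outer loop
      vertex 2.101 4.534 0.000
      vertex 2.101 17.466 0.000
      vertex 22.000 11.000 0.000
    endloop
  endfacet
  facet normal 0.0000 0.0000 -1.0000
    outer loop
      vertex 14.399 0.538 0.000
      vertex 2.101 4.534 0.000
      vertex 22.000 11.000 0.000
    endloop
  endfacet
  facet normal 0.6044 0.4391 0.6648
    outer loop
      vertex 22.000 11.000 0.000
      vertex 14.399 21.462 0.000
      vertex 11.000 11.000 10.000
    endloop
  endfacet
  facet normal -0.2308 0.7105 0.6648
    outer loop
      vertex 14.399 21.462 0.000
      vertex 2.101 17.466 0.000
      vertex 11.000 11.000 10.000
    endloop
  endfacet
  facet normal -0.7470 0.0000 0.6648
    outer loop
      vertex 2.101 17.466 0.000
      vertex 2.101 4.534 0.000
      vertex 11.000 11.000 10.000
    endloop
  endfacet
  facet normal -0.2308 -0.7105 0.6648
    outer loop
      vertex 2.101 4.534 0.000
      vertex 14.399 0.538 0.000
      vertex 11.000 11.000 10.000
    endloop
  endfacet
  facet normal 0.6044 -0.4391 0.6648
    outer loop
      vertex 14.399 0.538 0.000
      vertex 22.000 11.000 0.000
      vertex 11.000 11.000 10.000
    endloop
  endfacet
endsolid part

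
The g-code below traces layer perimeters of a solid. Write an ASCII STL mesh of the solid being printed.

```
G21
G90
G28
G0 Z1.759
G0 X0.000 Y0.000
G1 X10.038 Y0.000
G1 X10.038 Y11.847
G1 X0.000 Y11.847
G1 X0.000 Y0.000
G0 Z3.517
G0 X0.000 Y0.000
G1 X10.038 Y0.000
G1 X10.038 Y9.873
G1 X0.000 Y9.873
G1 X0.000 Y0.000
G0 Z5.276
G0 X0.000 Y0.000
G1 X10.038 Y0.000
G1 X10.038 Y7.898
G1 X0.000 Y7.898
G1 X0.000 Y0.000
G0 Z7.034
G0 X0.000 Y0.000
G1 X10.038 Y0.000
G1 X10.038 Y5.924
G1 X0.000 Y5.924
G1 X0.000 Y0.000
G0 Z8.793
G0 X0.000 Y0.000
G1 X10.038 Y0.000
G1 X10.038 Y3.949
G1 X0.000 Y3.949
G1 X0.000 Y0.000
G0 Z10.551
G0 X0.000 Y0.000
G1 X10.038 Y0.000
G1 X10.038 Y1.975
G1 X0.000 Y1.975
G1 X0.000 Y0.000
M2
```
solid part
  facet normal 0.0000 0.0000 -1.0000
    outer loop
      vertex 10.038 13.822 0.000
      vertex 10.038 0.000 0.000
      vertex 0.000 0.000 0.000
    endloop
  endfacet
  facet normal 0.0000 0.0000 -1.0000
    outer loop
      vertex 0.000 13.822 0.000
      vertex 10.038 13.822 0.000
      vertex 0.000 0.000 0.000
    endloop
  endfacet
  facet normal 0.0000 -1.0000 0.0000
    outer loop
      vertex 0.000 0.000 0.000
      vertex 10.038 0.000 0.000
      vertex 10.038 0.000 12.310
    endloop
  endfacet
  facet normal 0.0000 -1.0000 0.0000
    outer loop
      vertex 0.000 0.000 0.000
      vertex 10.038 0.000 12.310
      vertex 0.000 0.000 12.310
    endloop
  endfacet
  facet normal 0.0000 0.6651 0.7468
    outer loop
      vertex 0.000 0.000 12.310
      vertex 10.038 0.000 12.310
      vertex 10.038 13.822 0.000
    endloop
  endfacet
  facet normal 0.0000 0.6651 0.7468
    outer loop
      vertex 0.000 0.000 12.310
      vertex 10.038 13.822 0.000
      vertex 0.000 13.822 0.000
    endloop
  endfacet
  facet normal -1.0000 0.0000 0.0000
    outer loop
      vertex 0.000 0.000 12.310
      vertex 0.000 13.822 0.000
      vertex 0.000 0.000 0.000
    endloop
  endfacet
  facet normal 1.0000 0.0000 0.0000
    outer loop
      vertex 10.038 0.000 0.000
      vertex 10.038 13.822 0.000
      vertex 10.038 0.000 12.310
    endloop
  endfacet
endsolid part

The G0 Z moves step by Δz≈1.759 mm. The G1 loops shrink linearly with z, so the solid tapers from its base footprint up to z≈12.3. Closing with a flat bottom cap and the tapered top and triangulating gives 8 facets — a wedge (ramp): 10 × 13.8 mm base, rising to 12.3 mm along the y=0 edge and sloping linearly to z=0 at y=13.8.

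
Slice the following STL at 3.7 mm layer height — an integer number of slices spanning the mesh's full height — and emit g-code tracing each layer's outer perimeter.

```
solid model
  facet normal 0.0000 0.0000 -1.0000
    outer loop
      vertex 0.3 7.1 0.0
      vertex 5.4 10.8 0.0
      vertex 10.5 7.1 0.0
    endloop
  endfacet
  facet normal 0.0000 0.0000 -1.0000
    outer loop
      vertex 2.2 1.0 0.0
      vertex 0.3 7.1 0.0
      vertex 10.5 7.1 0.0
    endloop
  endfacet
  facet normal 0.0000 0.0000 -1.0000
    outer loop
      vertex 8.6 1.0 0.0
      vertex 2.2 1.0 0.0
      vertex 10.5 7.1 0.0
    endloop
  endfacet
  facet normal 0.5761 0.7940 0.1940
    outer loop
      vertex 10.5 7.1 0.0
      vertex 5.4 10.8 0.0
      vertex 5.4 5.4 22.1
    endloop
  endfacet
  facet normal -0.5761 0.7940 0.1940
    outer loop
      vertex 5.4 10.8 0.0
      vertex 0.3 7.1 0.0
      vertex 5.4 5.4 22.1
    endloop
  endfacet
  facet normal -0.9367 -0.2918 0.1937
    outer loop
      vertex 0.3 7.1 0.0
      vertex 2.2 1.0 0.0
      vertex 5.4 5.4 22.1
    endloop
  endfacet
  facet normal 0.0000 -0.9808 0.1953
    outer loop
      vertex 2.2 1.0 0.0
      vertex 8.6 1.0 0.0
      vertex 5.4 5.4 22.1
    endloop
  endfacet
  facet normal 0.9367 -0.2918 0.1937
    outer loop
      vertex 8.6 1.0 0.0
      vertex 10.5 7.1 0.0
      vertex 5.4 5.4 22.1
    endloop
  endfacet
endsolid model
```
; perimeter-only toolpath
G21 ; units = mm
G90 ; absolute positioning
G28 ; home
; layer 1
G0 Z3.7
G0 X9.7 Y6.8
G1 X5.4 Y9.9
G1 X1.1 Y6.8
G1 X2.7 Y1.7
G1 X8.1 Y1.7
G1 X9.7 Y6.8
; layer 2
G0 Z7.4
G0 X8.8 Y6.5
G1 X5.4 Y9.0
G1 X2.0 Y6.5
G1 X3.3 Y2.5
G1 X7.5 Y2.5
G1 X8.8 Y6.5
; layer 3
G0 Z11.1
G0 X8.0 Y6.2
G1 X5.4 Y8.1
G1 X2.9 Y6.2
G1 X3.8 Y3.2
G1 X7.0 Y3.2
G1 X8.0 Y6.2
; layer 4
G0 Z14.7
G0 X7.1 Y6.0
G1 X5.4 Y7.2
G1 X3.7 Y6.0
G1 X4.3 Y3.9
G1 X6.5 Y3.9
G1 X7.1 Y6.0
; layer 5
G0 Z18.4
G0 X6.2 Y5.7
G1 X5.4 Y6.3
G1 X4.6 Y5.7
G1 X4.9 Y4.7
G1 X5.9 Y4.7
G1 X6.2 Y5.7
M2 ; end

The solid is a regular 5-sided pyramid, base circumscribed radius ≈ 5.4 mm, apex at z ≈ 22.1 mm. Slicing at Δz = 3.7 mm — 6 equal slices spanning the solid's height, so layer i sits at z = i·h/6 — gives 5 non-empty perimeters. Each is a 5-segment closed polygon; G0 lifts to the layer z and rapids to the start vertex, then G1 traces the edges. The cross-section shrinks linearly with z (the slice at the apex is degenerate and omitted).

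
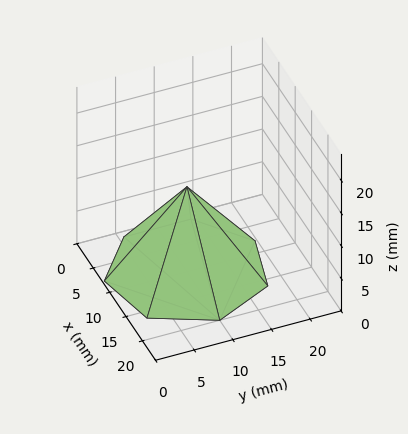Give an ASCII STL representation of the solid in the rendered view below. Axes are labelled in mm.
Reading the render: the shape is a regular 7-sided pyramid, base circumscribed radius ≈ 10 mm, apex at z ≈ 13 mm (dimensions read to the nearest mm from the axis ticks). For the STL, each face is triangulated and given an outward normal.

solid part
  facet normal 0.0000 0.0000 -1.0000
    outer loop
      vertex 7.775 19.749 0.000
      vertex 16.235 17.818 0.000
      vertex 20.000 10.000 0.000
    endloop
  endfacet
  facet normal 0.0000 0.0000 -1.0000
    outer loop
      vertex 0.990 14.339 0.000
      vertex 7.775 19.749 0.000
      vertex 20.000 10.000 0.000
    endloop
  endfacet
  facet normal 0.0000 0.0000 -1.0000
    outer loop
      vertex 0.990 5.661 0.000
      vertex 0.990 14.339 0.000
      vertex 20.000 10.000 0.000
    endloop
  endfacet
  facet normal 0.0000 0.0000 -1.0000
    outer loop
      vertex 7.775 0.251 0.000
      vertex 0.990 5.661 0.000
      vertex 20.000 10.000 0.000
    endloop
  endfacet
  facet normal 0.0000 0.0000 -1.0000
    outer loop
      vertex 16.235 2.182 0.000
      vertex 7.775 0.251 0.000
      vertex 20.000 10.000 0.000
    endloop
  endfacet
  facet normal 0.7405 0.3566 0.5696
    outer loop
      vertex 20.000 10.000 0.000
      vertex 16.235 17.818 0.000
      vertex 10.000 10.000 13.000
    endloop
  endfacet
  facet normal 0.1829 0.8013 0.5696
    outer loop
      vertex 16.235 17.818 0.000
      vertex 7.775 19.749 0.000
      vertex 10.000 10.000 13.000
    endloop
  endfacet
  facet normal -0.5124 0.6426 0.5696
    outer loop
      vertex 7.775 19.749 0.000
      vertex 0.990 14.339 0.000
      vertex 10.000 10.000 13.000
    endloop
  endfacet
  facet normal -0.8219 0.0000 0.5696
    outer loop
      vertex 0.990 14.339 0.000
      vertex 0.990 5.661 0.000
      vertex 10.000 10.000 13.000
    endloop
  endfacet
  facet normal -0.5124 -0.6426 0.5696
    outer loop
      vertex 0.990 5.661 0.000
      vertex 7.775 0.251 0.000
      vertex 10.000 10.000 13.000
    endloop
  endfacet
  facet normal 0.1829 -0.8013 0.5696
    outer loop
      vertex 7.775 0.251 0.000
      vertex 16.235 2.182 0.000
      vertex 10.000 10.000 13.000
    endloop
  endfacet
  facet normal 0.7405 -0.3566 0.5696
    outer loop
      vertex 16.235 2.182 0.000
      vertex 20.000 10.000 0.000
      vertex 10.000 10.000 13.000
    endloop
  endfacet
endsolid part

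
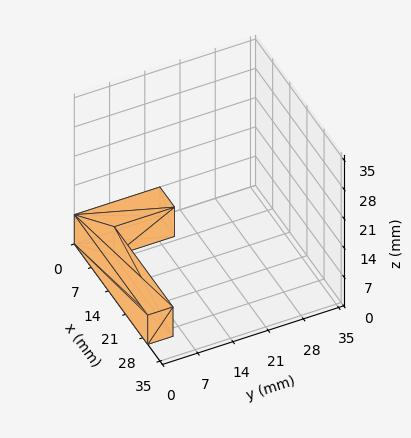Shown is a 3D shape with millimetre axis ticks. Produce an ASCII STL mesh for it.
Reading the render: the shape is an L-shaped prism: outer 30 × 17 mm, arm thicknesses ≈ 5 mm (horizontal) and 6 mm (vertical), extruded 7 mm in z (dimensions read to the nearest mm from the axis ticks). For the STL, each face is triangulated and given an outward normal.

solid part
  facet normal 0.0000 0.0000 -1.0000
    outer loop
      vertex 30.000 5.000 0.000
      vertex 30.000 0.000 0.000
      vertex 0.000 0.000 0.000
    endloop
  endfacet
  facet normal 0.0000 0.0000 -1.0000
    outer loop
      vertex 6.000 5.000 0.000
      vertex 30.000 5.000 0.000
      vertex 0.000 0.000 0.000
    endloop
  endfacet
  facet normal 0.0000 0.0000 -1.0000
    outer loop
      vertex 6.000 17.000 0.000
      vertex 6.000 5.000 0.000
      vertex 0.000 0.000 0.000
    endloop
  endfacet
  facet normal 0.0000 0.0000 -1.0000
    outer loop
      vertex 0.000 17.000 0.000
      vertex 6.000 17.000 0.000
      vertex 0.000 0.000 0.000
    endloop
  endfacet
  facet normal 0.0000 0.0000 1.0000
    outer loop
      vertex 0.000 0.000 7.000
      vertex 30.000 0.000 7.000
      vertex 30.000 5.000 7.000
    endloop
  endfacet
  facet normal 0.0000 0.0000 1.0000
    outer loop
      vertex 0.000 0.000 7.000
      vertex 30.000 5.000 7.000
      vertex 6.000 5.000 7.000
    endloop
  endfacet
  facet normal 0.0000 0.0000 1.0000
    outer loop
      vertex 0.000 0.000 7.000
      vertex 6.000 5.000 7.000
      vertex 6.000 17.000 7.000
    endloop
  endfacet
  facet normal 0.0000 0.0000 1.0000
    outer loop
      vertex 0.000 0.000 7.000
      vertex 6.000 17.000 7.000
      vertex 0.000 17.000 7.000
    endloop
  endfacet
  facet normal 0.0000 -1.0000 0.0000
    outer loop
      vertex 0.000 0.000 0.000
      vertex 30.000 0.000 0.000
      vertex 30.000 0.000 7.000
    endloop
  endfacet
  facet normal 0.0000 -1.0000 0.0000
    outer loop
      vertex 0.000 0.000 0.000
      vertex 30.000 0.000 7.000
      vertex 0.000 0.000 7.000
    endloop
  endfacet
  facet normal 1.0000 0.0000 0.0000
    outer loop
      vertex 30.000 0.000 0.000
      vertex 30.000 5.000 0.000
      vertex 30.000 5.000 7.000
    endloop
  endfacet
  facet normal 1.0000 0.0000 0.0000
    outer loop
      vertex 30.000 0.000 0.000
      vertex 30.000 5.000 7.000
      vertex 30.000 0.000 7.000
    endloop
  endfacet
  facet normal 0.0000 1.0000 0.0000
    outer loop
      vertex 30.000 5.000 0.000
      vertex 6.000 5.000 0.000
      vertex 6.000 5.000 7.000
    endloop
  endfacet
  facet normal 0.0000 1.0000 0.0000
    outer loop
      vertex 30.000 5.000 0.000
      vertex 6.000 5.000 7.000
      vertex 30.000 5.000 7.000
    endloop
  endfacet
  facet normal 1.0000 0.0000 0.0000
    outer loop
      vertex 6.000 5.000 0.000
      vertex 6.000 17.000 0.000
      vertex 6.000 17.000 7.000
    endloop
  endfacet
  facet normal 1.0000 0.0000 0.0000
    outer loop
      vertex 6.000 5.000 0.000
      vertex 6.000 17.000 7.000
      vertex 6.000 5.000 7.000
    endloop
  endfacet
  facet normal 0.0000 1.0000 0.0000
    outer loop
      vertex 6.000 17.000 0.000
      vertex 0.000 17.000 0.000
      vertex 0.000 17.000 7.000
    endloop
  endfacet
  facet normal 0.0000 1.0000 0.0000
    outer loop
      vertex 6.000 17.000 0.000
      vertex 0.000 17.000 7.000
      vertex 6.000 17.000 7.000
    endloop
  endfacet
  facet normal -1.0000 0.0000 0.0000
    outer loop
      vertex 0.000 17.000 0.000
      vertex 0.000 0.000 0.000
      vertex 0.000 0.000 7.000
    endloop
  endfacet
  facet normal -1.0000 0.0000 0.0000
    outer loop
      vertex 0.000 17.000 0.000
      vertex 0.000 0.000 7.000
      vertex 0.000 17.000 7.000
    endloop
  endfacet
endsolid part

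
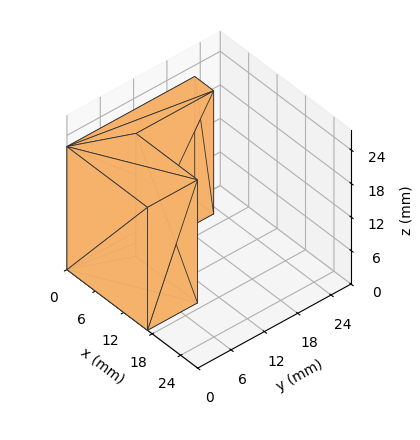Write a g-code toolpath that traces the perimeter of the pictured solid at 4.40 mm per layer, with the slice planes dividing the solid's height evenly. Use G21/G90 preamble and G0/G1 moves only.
Reading the render: the shape is an L-shaped prism: outer 17 × 23 mm, arm thicknesses ≈ 9 mm (horizontal) and 4 mm (vertical), extruded 22 mm in z (dimensions read to the nearest mm from the axis ticks). For the g-code, the solid's height is divided into equal slices at the stated Δz and each level perimeter traced with G1 moves after a G0 lift.

; perimeter-only toolpath
G21 ; units = mm
G90 ; absolute positioning
G28 ; home
; layer 1
G0 Z4.40
G0 X0.00 Y0.00
G1 X17.00 Y0.00
G1 X17.00 Y9.00
G1 X4.00 Y9.00
G1 X4.00 Y23.00
G1 X0.00 Y23.00
G1 X0.00 Y0.00
; layer 2
G0 Z8.80
G0 X0.00 Y0.00
G1 X17.00 Y0.00
G1 X17.00 Y9.00
G1 X4.00 Y9.00
G1 X4.00 Y23.00
G1 X0.00 Y23.00
G1 X0.00 Y0.00
; layer 3
G0 Z13.20
G0 X0.00 Y0.00
G1 X17.00 Y0.00
G1 X17.00 Y9.00
G1 X4.00 Y9.00
G1 X4.00 Y23.00
G1 X0.00 Y23.00
G1 X0.00 Y0.00
; layer 4
G0 Z17.60
G0 X0.00 Y0.00
G1 X17.00 Y0.00
G1 X17.00 Y9.00
G1 X4.00 Y9.00
G1 X4.00 Y23.00
G1 X0.00 Y23.00
G1 X0.00 Y0.00
; layer 5
G0 Z22.00
G0 X0.00 Y0.00
G1 X17.00 Y0.00
G1 X17.00 Y9.00
G1 X4.00 Y9.00
G1 X4.00 Y23.00
G1 X0.00 Y23.00
G1 X0.00 Y0.00
M2 ; end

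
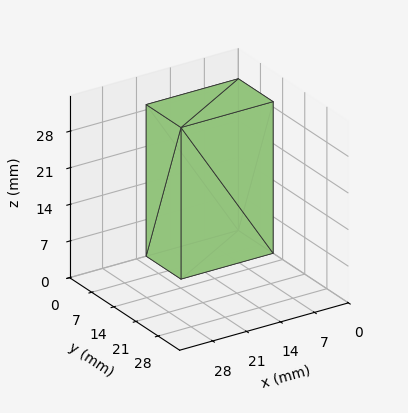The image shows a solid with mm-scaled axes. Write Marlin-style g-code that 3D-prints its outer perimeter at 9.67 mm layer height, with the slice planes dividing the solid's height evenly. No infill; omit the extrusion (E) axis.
Reading the render: the shape is a rectangular box, roughly 19 × 11 mm footprint and 29 mm tall (dimensions read to the nearest mm from the axis ticks). For the g-code, the solid's height is divided into equal slices at the stated Δz and each level perimeter traced with G1 moves after a G0 lift.

; perimeter-only toolpath
G21 ; units = mm
G90 ; absolute positioning
G28 ; home
; layer 1
G0 Z9.67
G0 X0.00 Y0.00
G1 X19.00 Y0.00
G1 X19.00 Y11.00
G1 X0.00 Y11.00
G1 X0.00 Y0.00
; layer 2
G0 Z19.33
G0 X0.00 Y0.00
G1 X19.00 Y0.00
G1 X19.00 Y11.00
G1 X0.00 Y11.00
G1 X0.00 Y0.00
; layer 3
G0 Z29.00
G0 X0.00 Y0.00
G1 X19.00 Y0.00
G1 X19.00 Y11.00
G1 X0.00 Y11.00
G1 X0.00 Y0.00
M2 ; end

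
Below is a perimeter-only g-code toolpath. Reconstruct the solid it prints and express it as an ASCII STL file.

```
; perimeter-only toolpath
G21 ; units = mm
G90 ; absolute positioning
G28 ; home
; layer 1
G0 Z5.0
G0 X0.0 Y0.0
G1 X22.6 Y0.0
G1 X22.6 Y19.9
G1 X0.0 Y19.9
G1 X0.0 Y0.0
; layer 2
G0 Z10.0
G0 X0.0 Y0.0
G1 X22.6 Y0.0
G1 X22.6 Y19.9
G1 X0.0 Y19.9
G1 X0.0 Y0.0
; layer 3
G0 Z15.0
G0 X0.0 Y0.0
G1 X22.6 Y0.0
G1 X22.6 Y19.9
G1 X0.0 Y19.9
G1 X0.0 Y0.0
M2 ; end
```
solid part
  facet normal 0.0000 0.0000 -1.0000
    outer loop
      vertex 22.6 19.9 0.0
      vertex 22.6 0.0 0.0
      vertex 0.0 0.0 0.0
    endloop
  endfacet
  facet normal 0.0000 0.0000 -1.0000
    outer loop
      vertex 0.0 19.9 0.0
      vertex 22.6 19.9 0.0
      vertex 0.0 0.0 0.0
    endloop
  endfacet
  facet normal 0.0000 0.0000 1.0000
    outer loop
      vertex 0.0 0.0 15.0
      vertex 22.6 0.0 15.0
      vertex 22.6 19.9 15.0
    endloop
  endfacet
  facet normal 0.0000 0.0000 1.0000
    outer loop
      vertex 0.0 0.0 15.0
      vertex 22.6 19.9 15.0
      vertex 0.0 19.9 15.0
    endloop
  endfacet
  facet normal 0.0000 -1.0000 0.0000
    outer loop
      vertex 0.0 0.0 0.0
      vertex 22.6 0.0 0.0
      vertex 22.6 0.0 15.0
    endloop
  endfacet
  facet normal 0.0000 -1.0000 0.0000
    outer loop
      vertex 0.0 0.0 0.0
      vertex 22.6 0.0 15.0
      vertex 0.0 0.0 15.0
    endloop
  endfacet
  facet normal 0.0000 1.0000 0.0000
    outer loop
      vertex 22.6 19.9 15.0
      vertex 22.6 19.9 0.0
      vertex 0.0 19.9 0.0
    endloop
  endfacet
  facet normal 0.0000 1.0000 0.0000
    outer loop
      vertex 0.0 19.9 15.0
      vertex 22.6 19.9 15.0
      vertex 0.0 19.9 0.0
    endloop
  endfacet
  facet normal -1.0000 0.0000 0.0000
    outer loop
      vertex 0.0 19.9 15.0
      vertex 0.0 19.9 0.0
      vertex 0.0 0.0 0.0
    endloop
  endfacet
  facet normal -1.0000 0.0000 0.0000
    outer loop
      vertex 0.0 0.0 15.0
      vertex 0.0 19.9 15.0
      vertex 0.0 0.0 0.0
    endloop
  endfacet
  facet normal 1.0000 0.0000 0.0000
    outer loop
      vertex 22.6 0.0 0.0
      vertex 22.6 19.9 0.0
      vertex 22.6 19.9 15.0
    endloop
  endfacet
  facet normal 1.0000 0.0000 0.0000
    outer loop
      vertex 22.6 0.0 0.0
      vertex 22.6 19.9 15.0
      vertex 22.6 0.0 15.0
    endloop
  endfacet
endsolid part

The G0 Z moves step by Δz≈5.0 mm. Every layer's G1 loop is the same polygon, so the solid is a straight extrusion of it from z=0 to z≈15. Closing with flat bottom and top caps and triangulating gives 12 facets — a rectangular box, roughly 22.6 × 19.9 mm footprint and 15 mm tall.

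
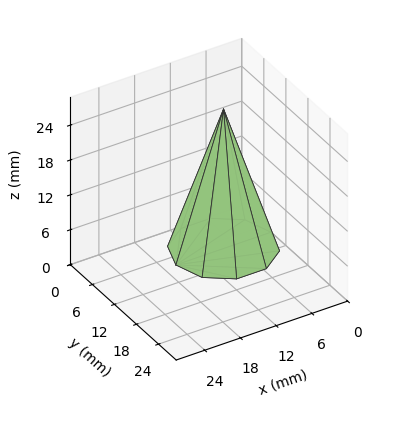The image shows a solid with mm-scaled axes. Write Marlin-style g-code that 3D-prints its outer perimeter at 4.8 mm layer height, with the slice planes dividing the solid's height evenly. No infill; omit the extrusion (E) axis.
Reading the render: the shape is a regular 10-sided pyramid, base circumscribed radius ≈ 8 mm, apex at z ≈ 24 mm (dimensions read to the nearest mm from the axis ticks). For the g-code, the solid's height is divided into equal slices at the stated Δz and each level perimeter traced with G1 moves after a G0 lift.

; perimeter-only toolpath
G21 ; units = mm
G90 ; absolute positioning
G28 ; home
; layer 1
G0 Z4.8
G0 X14.4 Y8.0
G1 X13.2 Y11.8
G1 X10.0 Y14.1
G1 X6.0 Y14.1
G1 X2.8 Y11.8
G1 X1.6 Y8.0
G1 X2.8 Y4.2
G1 X6.0 Y1.9
G1 X10.0 Y1.9
G1 X13.2 Y4.2
G1 X14.4 Y8.0
; layer 2
G0 Z9.6
G0 X12.8 Y8.0
G1 X11.9 Y10.8
G1 X9.5 Y12.6
G1 X6.5 Y12.6
G1 X4.1 Y10.8
G1 X3.2 Y8.0
G1 X4.1 Y5.2
G1 X6.5 Y3.4
G1 X9.5 Y3.4
G1 X11.9 Y5.2
G1 X12.8 Y8.0
; layer 3
G0 Z14.4
G0 X11.2 Y8.0
G1 X10.6 Y9.9
G1 X9.0 Y11.0
G1 X7.0 Y11.0
G1 X5.4 Y9.9
G1 X4.8 Y8.0
G1 X5.4 Y6.1
G1 X7.0 Y5.0
G1 X9.0 Y5.0
G1 X10.6 Y6.1
G1 X11.2 Y8.0
; layer 4
G0 Z19.2
G0 X9.6 Y8.0
G1 X9.3 Y8.9
G1 X8.5 Y9.5
G1 X7.5 Y9.5
G1 X6.7 Y8.9
G1 X6.4 Y8.0
G1 X6.7 Y7.1
G1 X7.5 Y6.5
G1 X8.5 Y6.5
G1 X9.3 Y7.1
G1 X9.6 Y8.0
M2 ; end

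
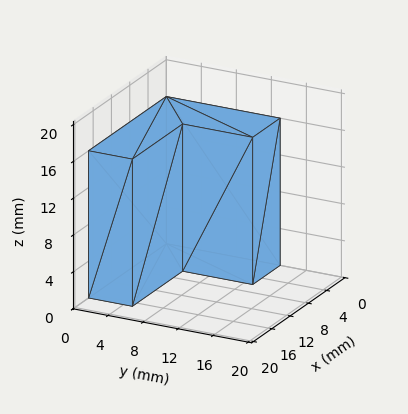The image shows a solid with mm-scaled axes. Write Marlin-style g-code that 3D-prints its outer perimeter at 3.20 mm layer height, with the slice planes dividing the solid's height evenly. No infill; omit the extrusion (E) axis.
Reading the render: the shape is an L-shaped prism: outer 17 × 13 mm, arm thicknesses ≈ 5 mm (horizontal) and 6 mm (vertical), extruded 16 mm in z (dimensions read to the nearest mm from the axis ticks). For the g-code, the solid's height is divided into equal slices at the stated Δz and each level perimeter traced with G1 moves after a G0 lift.

; perimeter-only toolpath
G21 ; units = mm
G90 ; absolute positioning
G28 ; home
; layer 1
G0 Z3.20
G0 X0.00 Y0.00
G1 X17.00 Y0.00
G1 X17.00 Y5.00
G1 X6.00 Y5.00
G1 X6.00 Y13.00
G1 X0.00 Y13.00
G1 X0.00 Y0.00
; layer 2
G0 Z6.40
G0 X0.00 Y0.00
G1 X17.00 Y0.00
G1 X17.00 Y5.00
G1 X6.00 Y5.00
G1 X6.00 Y13.00
G1 X0.00 Y13.00
G1 X0.00 Y0.00
; layer 3
G0 Z9.60
G0 X0.00 Y0.00
G1 X17.00 Y0.00
G1 X17.00 Y5.00
G1 X6.00 Y5.00
G1 X6.00 Y13.00
G1 X0.00 Y13.00
G1 X0.00 Y0.00
; layer 4
G0 Z12.80
G0 X0.00 Y0.00
G1 X17.00 Y0.00
G1 X17.00 Y5.00
G1 X6.00 Y5.00
G1 X6.00 Y13.00
G1 X0.00 Y13.00
G1 X0.00 Y0.00
; layer 5
G0 Z16.00
G0 X0.00 Y0.00
G1 X17.00 Y0.00
G1 X17.00 Y5.00
G1 X6.00 Y5.00
G1 X6.00 Y13.00
G1 X0.00 Y13.00
G1 X0.00 Y0.00
M2 ; end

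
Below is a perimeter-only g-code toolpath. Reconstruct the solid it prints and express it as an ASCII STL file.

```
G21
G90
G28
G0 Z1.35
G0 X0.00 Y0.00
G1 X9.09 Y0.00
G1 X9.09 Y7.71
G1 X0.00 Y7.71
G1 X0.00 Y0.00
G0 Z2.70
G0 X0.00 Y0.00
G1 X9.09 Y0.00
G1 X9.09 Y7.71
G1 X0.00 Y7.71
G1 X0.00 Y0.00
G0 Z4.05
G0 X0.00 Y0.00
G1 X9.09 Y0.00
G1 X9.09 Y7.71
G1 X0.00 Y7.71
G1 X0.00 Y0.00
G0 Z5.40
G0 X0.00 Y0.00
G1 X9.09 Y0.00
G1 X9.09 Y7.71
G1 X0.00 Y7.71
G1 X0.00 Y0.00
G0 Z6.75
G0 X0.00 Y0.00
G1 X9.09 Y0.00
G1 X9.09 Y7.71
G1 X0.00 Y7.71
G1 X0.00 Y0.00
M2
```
solid part
  facet normal 0.0000 0.0000 -1.0000
    outer loop
      vertex 9.09 7.71 0.00
      vertex 9.09 0.00 0.00
      vertex 0.00 0.00 0.00
    endloop
  endfacet
  facet normal 0.0000 0.0000 -1.0000
    outer loop
      vertex 0.00 7.71 0.00
      vertex 9.09 7.71 0.00
      vertex 0.00 0.00 0.00
    endloop
  endfacet
  facet normal 0.0000 0.0000 1.0000
    outer loop
      vertex 0.00 0.00 6.75
      vertex 9.09 0.00 6.75
      vertex 9.09 7.71 6.75
    endloop
  endfacet
  facet normal 0.0000 0.0000 1.0000
    outer loop
      vertex 0.00 0.00 6.75
      vertex 9.09 7.71 6.75
      vertex 0.00 7.71 6.75
    endloop
  endfacet
  facet normal 0.0000 -1.0000 0.0000
    outer loop
      vertex 0.00 0.00 0.00
      vertex 9.09 0.00 0.00
      vertex 9.09 0.00 6.75
    endloop
  endfacet
  facet normal 0.0000 -1.0000 0.0000
    outer loop
      vertex 0.00 0.00 0.00
      vertex 9.09 0.00 6.75
      vertex 0.00 0.00 6.75
    endloop
  endfacet
  facet normal 0.0000 1.0000 0.0000
    outer loop
      vertex 9.09 7.71 6.75
      vertex 9.09 7.71 0.00
      vertex 0.00 7.71 0.00
    endloop
  endfacet
  facet normal 0.0000 1.0000 0.0000
    outer loop
      vertex 0.00 7.71 6.75
      vertex 9.09 7.71 6.75
      vertex 0.00 7.71 0.00
    endloop
  endfacet
  facet normal -1.0000 0.0000 0.0000
    outer loop
      vertex 0.00 7.71 6.75
      vertex 0.00 7.71 0.00
      vertex 0.00 0.00 0.00
    endloop
  endfacet
  facet normal -1.0000 0.0000 0.0000
    outer loop
      vertex 0.00 0.00 6.75
      vertex 0.00 7.71 6.75
      vertex 0.00 0.00 0.00
    endloop
  endfacet
  facet normal 1.0000 0.0000 0.0000
    outer loop
      vertex 9.09 0.00 0.00
      vertex 9.09 7.71 0.00
      vertex 9.09 7.71 6.75
    endloop
  endfacet
  facet normal 1.0000 0.0000 0.0000
    outer loop
      vertex 9.09 0.00 0.00
      vertex 9.09 7.71 6.75
      vertex 9.09 0.00 6.75
    endloop
  endfacet
endsolid part

The G0 Z moves step by Δz≈1.35 mm. Every layer's G1 loop is the same polygon, so the solid is a straight extrusion of it from z=0 to z≈6.75. Closing with flat bottom and top caps and triangulating gives 12 facets — a rectangular box, roughly 9.09 × 7.71 mm footprint and 6.75 mm tall.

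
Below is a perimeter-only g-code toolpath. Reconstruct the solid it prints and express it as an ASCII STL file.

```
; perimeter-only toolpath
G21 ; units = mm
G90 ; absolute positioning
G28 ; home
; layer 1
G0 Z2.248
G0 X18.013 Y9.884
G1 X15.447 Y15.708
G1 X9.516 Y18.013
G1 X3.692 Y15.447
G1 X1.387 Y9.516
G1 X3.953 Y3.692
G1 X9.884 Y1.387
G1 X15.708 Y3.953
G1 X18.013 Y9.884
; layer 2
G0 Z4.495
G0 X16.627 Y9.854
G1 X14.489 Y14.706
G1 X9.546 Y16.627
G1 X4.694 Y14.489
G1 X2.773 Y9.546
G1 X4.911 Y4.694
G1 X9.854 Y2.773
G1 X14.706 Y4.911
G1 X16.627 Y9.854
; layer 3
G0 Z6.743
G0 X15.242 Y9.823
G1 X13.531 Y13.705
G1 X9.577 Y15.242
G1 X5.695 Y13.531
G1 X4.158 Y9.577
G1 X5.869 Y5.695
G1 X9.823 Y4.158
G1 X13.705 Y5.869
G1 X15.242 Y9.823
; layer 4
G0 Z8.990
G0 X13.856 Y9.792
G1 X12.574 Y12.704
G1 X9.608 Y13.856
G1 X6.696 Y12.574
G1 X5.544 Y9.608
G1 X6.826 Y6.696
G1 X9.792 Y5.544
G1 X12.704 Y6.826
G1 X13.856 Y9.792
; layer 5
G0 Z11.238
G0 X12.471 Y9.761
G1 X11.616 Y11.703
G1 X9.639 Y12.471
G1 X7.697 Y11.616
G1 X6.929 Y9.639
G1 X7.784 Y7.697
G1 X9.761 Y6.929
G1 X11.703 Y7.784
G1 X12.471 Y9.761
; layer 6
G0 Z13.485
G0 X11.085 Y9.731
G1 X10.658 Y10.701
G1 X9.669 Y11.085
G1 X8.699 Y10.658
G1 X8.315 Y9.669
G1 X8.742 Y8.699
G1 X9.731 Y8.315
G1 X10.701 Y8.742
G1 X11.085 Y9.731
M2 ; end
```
solid part
  facet normal 0.0000 0.0000 -1.0000
    outer loop
      vertex 9.485 19.398 0.000
      vertex 16.405 16.709 0.000
      vertex 19.398 9.915 0.000
    endloop
  endfacet
  facet normal 0.0000 0.0000 -1.0000
    outer loop
      vertex 2.691 16.405 0.000
      vertex 9.485 19.398 0.000
      vertex 19.398 9.915 0.000
    endloop
  endfacet
  facet normal 0.0000 0.0000 -1.0000
    outer loop
      vertex 0.002 9.485 0.000
      vertex 2.691 16.405 0.000
      vertex 19.398 9.915 0.000
    endloop
  endfacet
  facet normal 0.0000 0.0000 -1.0000
    outer loop
      vertex 2.995 2.691 0.000
      vertex 0.002 9.485 0.000
      vertex 19.398 9.915 0.000
    endloop
  endfacet
  facet normal 0.0000 0.0000 -1.0000
    outer loop
      vertex 9.915 0.002 0.000
      vertex 2.995 2.691 0.000
      vertex 19.398 9.915 0.000
    endloop
  endfacet
  facet normal 0.0000 0.0000 -1.0000
    outer loop
      vertex 16.709 2.995 0.000
      vertex 9.915 0.002 0.000
      vertex 19.398 9.915 0.000
    endloop
  endfacet
  facet normal 0.7952 0.3503 0.4949
    outer loop
      vertex 19.398 9.915 0.000
      vertex 16.405 16.709 0.000
      vertex 9.700 9.700 15.733
    endloop
  endfacet
  facet normal 0.3147 0.8099 0.4949
    outer loop
      vertex 16.405 16.709 0.000
      vertex 9.485 19.398 0.000
      vertex 9.700 9.700 15.733
    endloop
  endfacet
  facet normal -0.3503 0.7952 0.4949
    outer loop
      vertex 9.485 19.398 0.000
      vertex 2.691 16.405 0.000
      vertex 9.700 9.700 15.733
    endloop
  endfacet
  facet normal -0.8099 0.3147 0.4949
    outer loop
      vertex 2.691 16.405 0.000
      vertex 0.002 9.485 0.000
      vertex 9.700 9.700 15.733
    endloop
  endfacet
  facet normal -0.7952 -0.3503 0.4949
    outer loop
      vertex 0.002 9.485 0.000
      vertex 2.995 2.691 0.000
      vertex 9.700 9.700 15.733
    endloop
  endfacet
  facet normal -0.3147 -0.8099 0.4949
    outer loop
      vertex 2.995 2.691 0.000
      vertex 9.915 0.002 0.000
      vertex 9.700 9.700 15.733
    endloop
  endfacet
  facet normal 0.3503 -0.7952 0.4949
    outer loop
      vertex 9.915 0.002 0.000
      vertex 16.709 2.995 0.000
      vertex 9.700 9.700 15.733
    endloop
  endfacet
  facet normal 0.8099 -0.3147 0.4949
    outer loop
      vertex 16.709 2.995 0.000
      vertex 19.398 9.915 0.000
      vertex 9.700 9.700 15.733
    endloop
  endfacet
endsolid part

The G0 Z moves step by Δz≈2.248 mm. The G1 loops shrink linearly with z, so the solid tapers from its base footprint up to z≈15.7. Closing with a flat bottom cap and the tapered top and triangulating gives 14 facets — a regular 8-sided pyramid, base circumscribed radius ≈ 9.7 mm, apex at z ≈ 15.7 mm.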